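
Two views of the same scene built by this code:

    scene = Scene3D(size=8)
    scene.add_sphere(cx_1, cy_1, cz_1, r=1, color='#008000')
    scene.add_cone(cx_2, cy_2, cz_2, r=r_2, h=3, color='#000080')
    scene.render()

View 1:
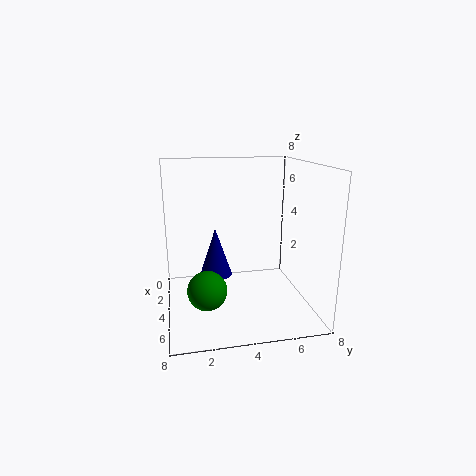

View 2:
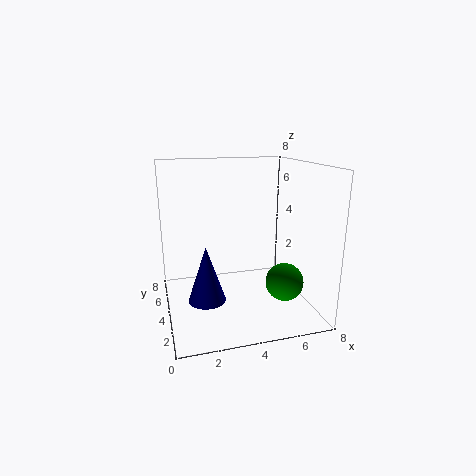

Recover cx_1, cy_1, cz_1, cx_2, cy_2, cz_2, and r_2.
cx_1 = 6
cy_1 = 2
cz_1 = 2
cx_2 = 2
cy_2 = 3
cz_2 = 1
r_2 = 1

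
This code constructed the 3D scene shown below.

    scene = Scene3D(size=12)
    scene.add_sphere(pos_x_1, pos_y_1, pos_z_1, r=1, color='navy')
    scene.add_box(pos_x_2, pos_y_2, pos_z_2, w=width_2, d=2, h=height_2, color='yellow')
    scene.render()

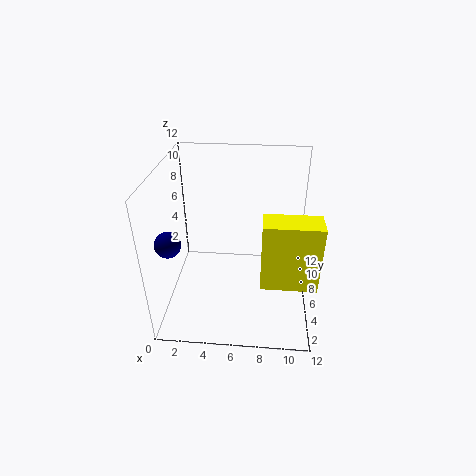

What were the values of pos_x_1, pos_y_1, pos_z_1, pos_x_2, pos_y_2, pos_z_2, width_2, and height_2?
pos_x_1 = 1, pos_y_1 = 3, pos_z_1 = 7, pos_x_2 = 8, pos_y_2 = 1, pos_z_2 = 5, width_2 = 4, height_2 = 5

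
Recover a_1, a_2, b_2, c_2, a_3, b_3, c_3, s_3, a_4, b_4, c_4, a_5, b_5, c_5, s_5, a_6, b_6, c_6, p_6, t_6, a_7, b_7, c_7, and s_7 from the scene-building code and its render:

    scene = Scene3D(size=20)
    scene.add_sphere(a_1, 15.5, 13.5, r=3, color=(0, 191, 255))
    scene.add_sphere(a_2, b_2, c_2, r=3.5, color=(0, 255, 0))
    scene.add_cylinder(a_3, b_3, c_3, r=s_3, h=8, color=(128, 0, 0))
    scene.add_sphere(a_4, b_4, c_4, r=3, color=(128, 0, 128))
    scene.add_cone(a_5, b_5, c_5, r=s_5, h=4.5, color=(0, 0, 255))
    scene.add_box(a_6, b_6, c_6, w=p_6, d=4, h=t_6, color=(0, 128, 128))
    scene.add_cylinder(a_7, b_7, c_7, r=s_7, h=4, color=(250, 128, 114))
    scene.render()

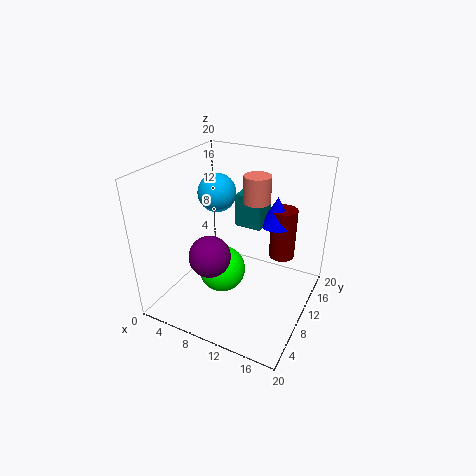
a_1 = 3.5, a_2 = 7, b_2 = 10.5, c_2 = 3.5, a_3 = 14, b_3 = 17.5, c_3 = 4, s_3 = 2, a_4 = 6.5, b_4 = 8, c_4 = 7, a_5 = 13, b_5 = 17, c_5 = 9.5, s_5 = 2.5, a_6 = 7.5, b_6 = 14, c_6 = 9.5, p_6 = 4, t_6 = 5, a_7 = 10.5, b_7 = 15, c_7 = 13.5, s_7 = 2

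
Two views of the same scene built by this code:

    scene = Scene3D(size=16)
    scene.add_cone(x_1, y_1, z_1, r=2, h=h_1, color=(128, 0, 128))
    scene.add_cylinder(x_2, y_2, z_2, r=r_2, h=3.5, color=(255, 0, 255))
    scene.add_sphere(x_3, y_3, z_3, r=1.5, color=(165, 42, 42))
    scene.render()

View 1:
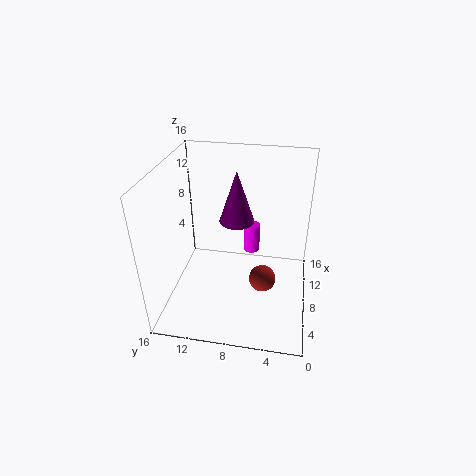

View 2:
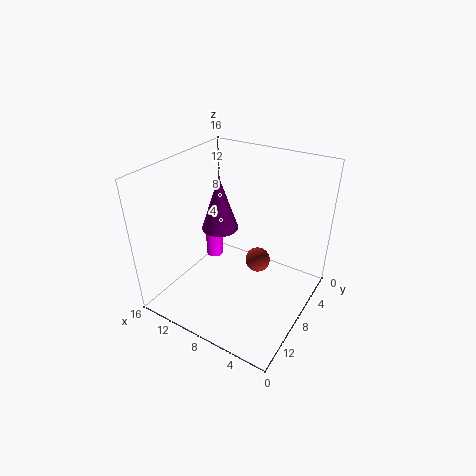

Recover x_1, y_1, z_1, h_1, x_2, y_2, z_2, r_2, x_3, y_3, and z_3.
x_1 = 10, y_1 = 8.5, z_1 = 9, h_1 = 6, x_2 = 12, y_2 = 7, z_2 = 4, r_2 = 1, x_3 = 7, y_3 = 5, z_3 = 3.5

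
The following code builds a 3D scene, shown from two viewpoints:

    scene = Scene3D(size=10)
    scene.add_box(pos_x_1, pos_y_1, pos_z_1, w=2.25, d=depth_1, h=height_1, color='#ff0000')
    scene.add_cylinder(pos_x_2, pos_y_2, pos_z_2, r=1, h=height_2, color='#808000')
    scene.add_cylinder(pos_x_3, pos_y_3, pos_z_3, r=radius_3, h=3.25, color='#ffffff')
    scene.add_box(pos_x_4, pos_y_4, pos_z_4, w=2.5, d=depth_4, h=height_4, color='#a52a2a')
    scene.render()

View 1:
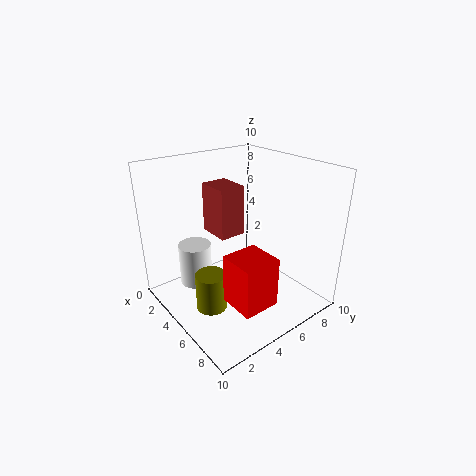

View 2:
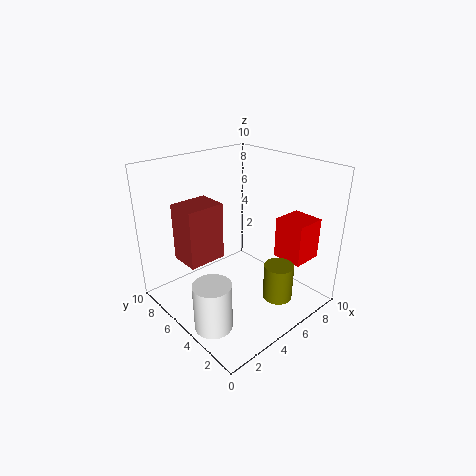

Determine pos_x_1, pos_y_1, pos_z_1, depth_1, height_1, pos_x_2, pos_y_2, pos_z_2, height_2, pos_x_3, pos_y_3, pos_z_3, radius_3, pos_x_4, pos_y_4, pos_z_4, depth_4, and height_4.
pos_x_1 = 7.75
pos_y_1 = 1.75
pos_z_1 = 3
depth_1 = 2.25
height_1 = 3
pos_x_2 = 6
pos_y_2 = 2
pos_z_2 = 1.25
height_2 = 2.5
pos_x_3 = 1.5
pos_y_3 = 3.5
pos_z_3 = 0.25
radius_3 = 1.25
pos_x_4 = 1
pos_y_4 = 4.75
pos_z_4 = 4.25
depth_4 = 2
height_4 = 3.75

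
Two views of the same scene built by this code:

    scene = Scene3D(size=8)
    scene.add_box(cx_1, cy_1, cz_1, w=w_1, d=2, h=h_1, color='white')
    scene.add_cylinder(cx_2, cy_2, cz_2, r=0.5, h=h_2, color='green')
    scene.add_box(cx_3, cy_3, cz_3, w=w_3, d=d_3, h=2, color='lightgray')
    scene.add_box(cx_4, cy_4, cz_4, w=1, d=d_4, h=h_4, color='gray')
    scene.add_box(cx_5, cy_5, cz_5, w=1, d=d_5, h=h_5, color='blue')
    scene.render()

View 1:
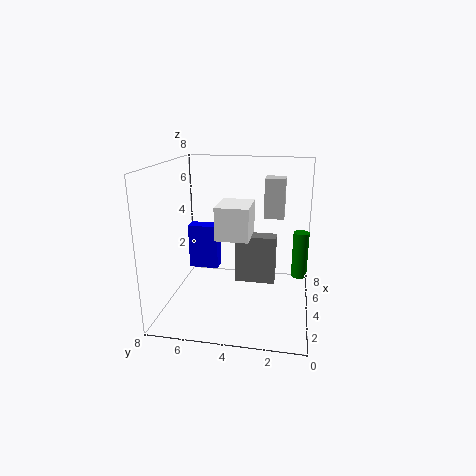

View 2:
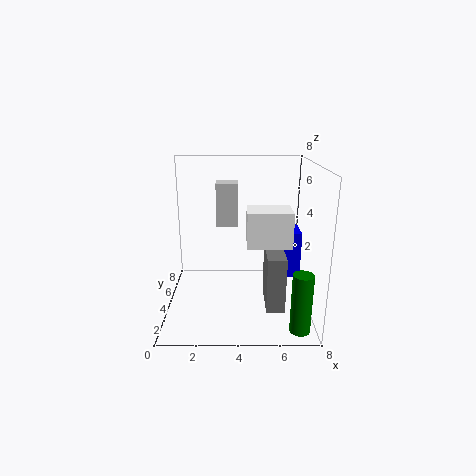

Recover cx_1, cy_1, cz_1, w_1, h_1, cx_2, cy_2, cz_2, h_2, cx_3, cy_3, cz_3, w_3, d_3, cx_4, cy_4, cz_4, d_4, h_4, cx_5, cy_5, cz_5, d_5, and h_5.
cx_1 = 4.5
cy_1 = 3.5
cz_1 = 3.5
w_1 = 2.5
h_1 = 2
cx_2 = 7
cy_2 = 0.5
cz_2 = 0.5
h_2 = 3
cx_3 = 3
cy_3 = 1.5
cz_3 = 5.5
w_3 = 1
d_3 = 1
cx_4 = 5.5
cy_4 = 2
cz_4 = 0.5
d_4 = 2.5
h_4 = 3
cx_5 = 7
cy_5 = 6
cz_5 = 0.5
d_5 = 2
h_5 = 3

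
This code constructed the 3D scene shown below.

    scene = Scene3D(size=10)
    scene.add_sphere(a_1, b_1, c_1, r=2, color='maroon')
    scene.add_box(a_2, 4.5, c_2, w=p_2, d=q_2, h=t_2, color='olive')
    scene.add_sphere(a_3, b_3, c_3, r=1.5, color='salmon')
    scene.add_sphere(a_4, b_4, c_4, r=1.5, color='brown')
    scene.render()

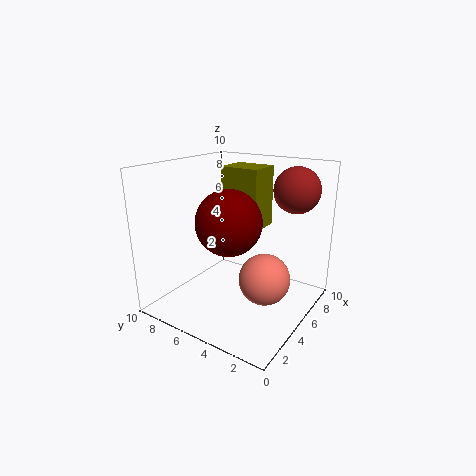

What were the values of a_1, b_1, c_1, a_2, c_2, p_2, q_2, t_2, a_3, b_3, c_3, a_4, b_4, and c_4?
a_1 = 2.5, b_1 = 4, c_1 = 7, a_2 = 6.5, c_2 = 5, p_2 = 2.5, q_2 = 3, t_2 = 4.5, a_3 = 2.5, b_3 = 1.5, c_3 = 4, a_4 = 6.5, b_4 = 1.5, c_4 = 8.5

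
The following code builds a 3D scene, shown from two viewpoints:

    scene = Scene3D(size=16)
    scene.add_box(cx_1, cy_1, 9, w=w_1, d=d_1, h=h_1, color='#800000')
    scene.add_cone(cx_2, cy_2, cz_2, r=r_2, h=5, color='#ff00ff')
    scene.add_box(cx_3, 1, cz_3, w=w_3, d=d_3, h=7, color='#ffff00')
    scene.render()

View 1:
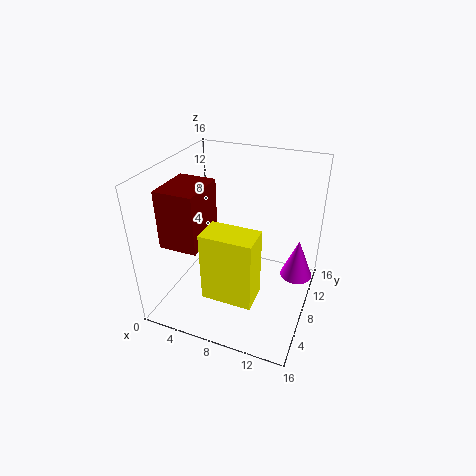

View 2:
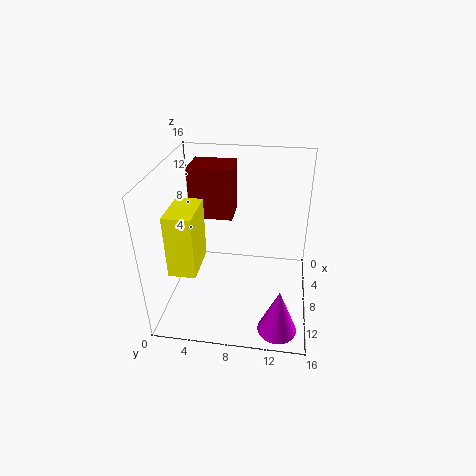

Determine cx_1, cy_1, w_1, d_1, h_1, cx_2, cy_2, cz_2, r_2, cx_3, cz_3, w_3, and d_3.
cx_1 = 2, cy_1 = 2, w_1 = 4, d_1 = 5, h_1 = 6, cx_2 = 14, cy_2 = 13, cz_2 = 1, r_2 = 2, cx_3 = 7, cz_3 = 5, w_3 = 5, d_3 = 3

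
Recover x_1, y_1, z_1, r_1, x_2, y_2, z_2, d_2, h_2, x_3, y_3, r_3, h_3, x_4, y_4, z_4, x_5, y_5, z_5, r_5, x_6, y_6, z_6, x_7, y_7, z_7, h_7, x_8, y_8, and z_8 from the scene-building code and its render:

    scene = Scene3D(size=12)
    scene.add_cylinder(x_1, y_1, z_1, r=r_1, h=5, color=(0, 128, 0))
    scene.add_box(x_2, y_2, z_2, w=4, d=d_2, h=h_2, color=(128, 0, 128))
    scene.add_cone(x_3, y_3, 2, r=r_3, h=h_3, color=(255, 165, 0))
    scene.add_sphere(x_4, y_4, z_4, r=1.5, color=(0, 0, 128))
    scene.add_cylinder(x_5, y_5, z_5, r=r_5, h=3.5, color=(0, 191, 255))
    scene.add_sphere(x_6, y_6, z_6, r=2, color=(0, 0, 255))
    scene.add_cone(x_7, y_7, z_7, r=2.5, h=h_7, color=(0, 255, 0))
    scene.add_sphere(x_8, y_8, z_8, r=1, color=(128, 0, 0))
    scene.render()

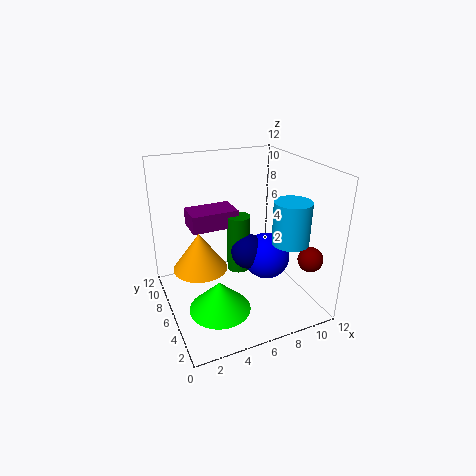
x_1 = 6.5, y_1 = 7, z_1 = 2.5, r_1 = 1, x_2 = 2.5, y_2 = 7, z_2 = 6.5, d_2 = 2.5, h_2 = 1.5, x_3 = 3.5, y_3 = 9, r_3 = 2.5, h_3 = 3.5, x_4 = 7, y_4 = 6, z_4 = 4.5, x_5 = 9.5, y_5 = 3.5, z_5 = 6, r_5 = 1.5, x_6 = 8.5, y_6 = 5.5, z_6 = 4, x_7 = 3.5, y_7 = 4, z_7 = 1, h_7 = 2.5, x_8 = 10.5, y_8 = 2, z_8 = 5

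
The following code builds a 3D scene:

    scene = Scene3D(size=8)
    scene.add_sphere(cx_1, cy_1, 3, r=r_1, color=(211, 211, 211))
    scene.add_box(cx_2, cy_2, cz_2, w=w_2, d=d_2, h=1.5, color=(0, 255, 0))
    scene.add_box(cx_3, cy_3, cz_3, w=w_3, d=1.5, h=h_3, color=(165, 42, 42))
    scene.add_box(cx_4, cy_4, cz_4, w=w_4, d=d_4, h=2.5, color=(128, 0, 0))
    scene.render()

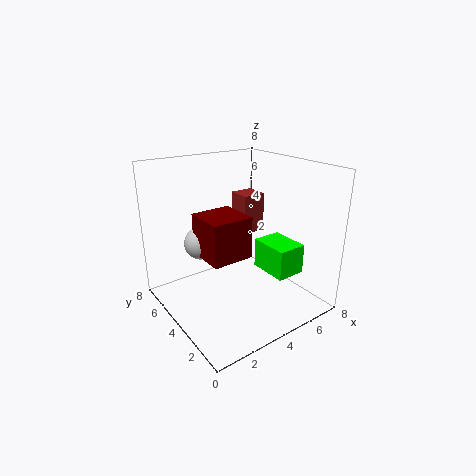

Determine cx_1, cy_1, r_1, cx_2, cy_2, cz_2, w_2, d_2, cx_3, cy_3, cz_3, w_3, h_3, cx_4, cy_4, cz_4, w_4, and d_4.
cx_1 = 3, cy_1 = 6.5, r_1 = 1, cx_2 = 4, cy_2 = 0.5, cz_2 = 3, w_2 = 1.5, d_2 = 2, cx_3 = 6, cy_3 = 6, cz_3 = 3, w_3 = 1.5, h_3 = 2.5, cx_4 = 2.5, cy_4 = 4, cz_4 = 2.5, w_4 = 2.5, d_4 = 2.5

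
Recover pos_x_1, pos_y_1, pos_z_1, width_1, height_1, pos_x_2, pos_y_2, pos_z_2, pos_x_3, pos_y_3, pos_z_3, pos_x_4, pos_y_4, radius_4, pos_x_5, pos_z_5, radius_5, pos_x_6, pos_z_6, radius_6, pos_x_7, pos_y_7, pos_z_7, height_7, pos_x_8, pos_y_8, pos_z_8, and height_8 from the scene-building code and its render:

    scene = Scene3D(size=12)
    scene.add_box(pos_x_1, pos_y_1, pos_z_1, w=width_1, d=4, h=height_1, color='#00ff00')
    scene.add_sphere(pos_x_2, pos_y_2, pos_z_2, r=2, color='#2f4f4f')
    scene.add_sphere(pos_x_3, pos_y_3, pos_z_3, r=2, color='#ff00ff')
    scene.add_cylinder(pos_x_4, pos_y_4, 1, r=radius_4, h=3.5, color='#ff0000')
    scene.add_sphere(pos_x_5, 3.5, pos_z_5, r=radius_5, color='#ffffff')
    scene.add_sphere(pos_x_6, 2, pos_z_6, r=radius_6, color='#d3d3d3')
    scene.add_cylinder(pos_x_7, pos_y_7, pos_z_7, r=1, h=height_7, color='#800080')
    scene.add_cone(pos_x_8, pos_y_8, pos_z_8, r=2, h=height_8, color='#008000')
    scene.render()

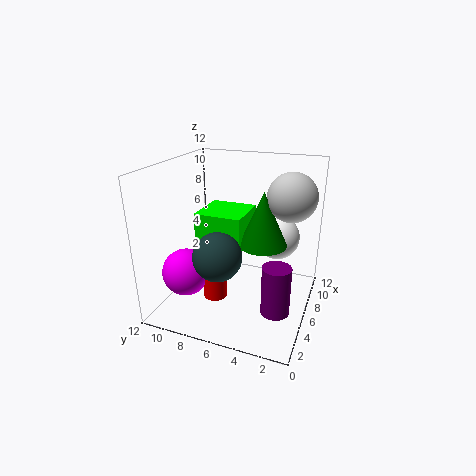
pos_x_1 = 5
pos_y_1 = 5.5
pos_z_1 = 5
width_1 = 4
height_1 = 3
pos_x_2 = 4
pos_y_2 = 7
pos_z_2 = 5
pos_x_3 = 4
pos_y_3 = 10
pos_z_3 = 3
pos_x_4 = 4.5
pos_y_4 = 7.5
radius_4 = 1
pos_x_5 = 9.5
pos_z_5 = 5
radius_5 = 2
pos_x_6 = 7.5
pos_z_6 = 9.5
radius_6 = 2
pos_x_7 = 1.5
pos_y_7 = 1.5
pos_z_7 = 3
height_7 = 3.5
pos_x_8 = 6.5
pos_y_8 = 4
pos_z_8 = 5.5
height_8 = 4.5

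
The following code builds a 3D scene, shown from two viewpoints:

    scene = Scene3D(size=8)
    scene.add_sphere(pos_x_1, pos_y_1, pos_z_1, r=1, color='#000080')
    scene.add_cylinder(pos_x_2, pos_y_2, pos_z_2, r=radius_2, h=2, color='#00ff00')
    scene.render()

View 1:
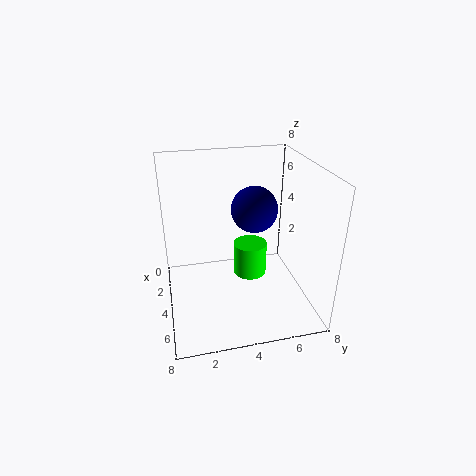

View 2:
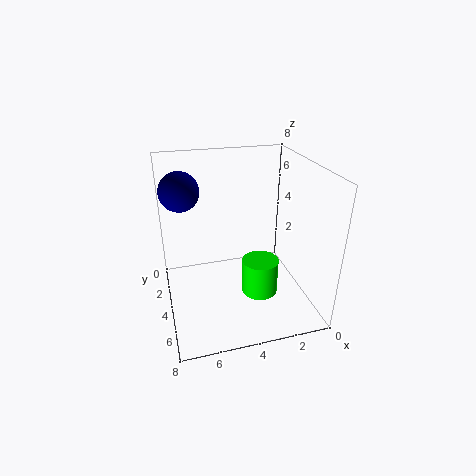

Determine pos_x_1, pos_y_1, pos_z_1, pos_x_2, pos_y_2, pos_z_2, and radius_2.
pos_x_1 = 7; pos_y_1 = 4; pos_z_1 = 7; pos_x_2 = 3; pos_y_2 = 5; pos_z_2 = 1; radius_2 = 1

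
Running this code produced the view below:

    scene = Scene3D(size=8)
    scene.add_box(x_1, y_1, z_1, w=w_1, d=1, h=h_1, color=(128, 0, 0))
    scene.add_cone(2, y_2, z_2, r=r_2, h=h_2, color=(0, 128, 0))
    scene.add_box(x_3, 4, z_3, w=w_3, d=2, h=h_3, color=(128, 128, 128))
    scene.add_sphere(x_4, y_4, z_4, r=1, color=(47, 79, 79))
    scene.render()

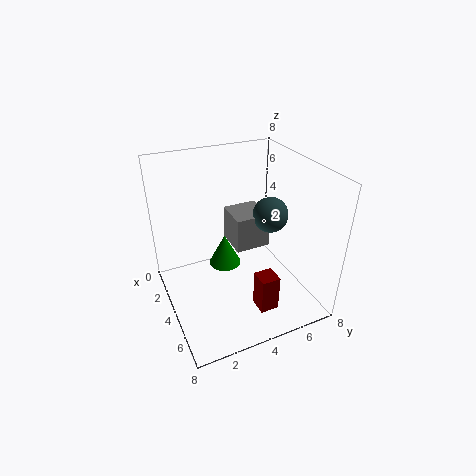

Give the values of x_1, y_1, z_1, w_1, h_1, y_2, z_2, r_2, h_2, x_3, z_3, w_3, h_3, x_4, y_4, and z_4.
x_1 = 6, y_1 = 4, z_1 = 1, w_1 = 1, h_1 = 2, y_2 = 4, z_2 = 1, r_2 = 1, h_2 = 2, x_3 = 2, z_3 = 3, w_3 = 2, h_3 = 2, x_4 = 4, y_4 = 6, z_4 = 5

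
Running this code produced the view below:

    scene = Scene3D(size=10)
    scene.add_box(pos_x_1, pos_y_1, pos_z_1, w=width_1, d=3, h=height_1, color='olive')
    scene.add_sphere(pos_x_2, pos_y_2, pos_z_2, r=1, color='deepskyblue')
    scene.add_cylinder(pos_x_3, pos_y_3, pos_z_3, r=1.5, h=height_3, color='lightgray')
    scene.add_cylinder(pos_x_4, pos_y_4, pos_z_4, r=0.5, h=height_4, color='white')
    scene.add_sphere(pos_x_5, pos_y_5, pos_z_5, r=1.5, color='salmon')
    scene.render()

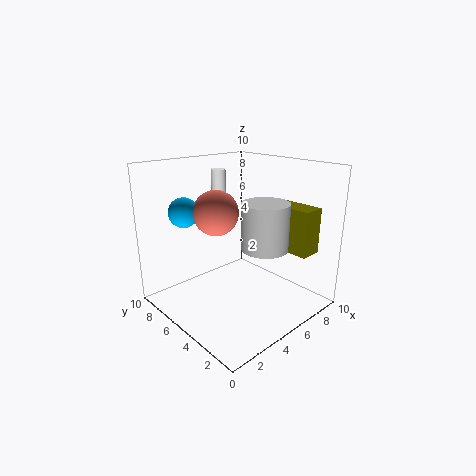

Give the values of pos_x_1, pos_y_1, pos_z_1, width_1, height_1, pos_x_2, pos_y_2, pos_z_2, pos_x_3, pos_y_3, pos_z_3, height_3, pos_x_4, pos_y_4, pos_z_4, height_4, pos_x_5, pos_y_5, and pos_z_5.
pos_x_1 = 6.5
pos_y_1 = 0.5
pos_z_1 = 4.5
width_1 = 1.5
height_1 = 3
pos_x_2 = 2
pos_y_2 = 7
pos_z_2 = 7
pos_x_3 = 5
pos_y_3 = 2.5
pos_z_3 = 5
height_3 = 3
pos_x_4 = 5
pos_y_4 = 7
pos_z_4 = 5.5
height_4 = 4
pos_x_5 = 3.5
pos_y_5 = 5.5
pos_z_5 = 7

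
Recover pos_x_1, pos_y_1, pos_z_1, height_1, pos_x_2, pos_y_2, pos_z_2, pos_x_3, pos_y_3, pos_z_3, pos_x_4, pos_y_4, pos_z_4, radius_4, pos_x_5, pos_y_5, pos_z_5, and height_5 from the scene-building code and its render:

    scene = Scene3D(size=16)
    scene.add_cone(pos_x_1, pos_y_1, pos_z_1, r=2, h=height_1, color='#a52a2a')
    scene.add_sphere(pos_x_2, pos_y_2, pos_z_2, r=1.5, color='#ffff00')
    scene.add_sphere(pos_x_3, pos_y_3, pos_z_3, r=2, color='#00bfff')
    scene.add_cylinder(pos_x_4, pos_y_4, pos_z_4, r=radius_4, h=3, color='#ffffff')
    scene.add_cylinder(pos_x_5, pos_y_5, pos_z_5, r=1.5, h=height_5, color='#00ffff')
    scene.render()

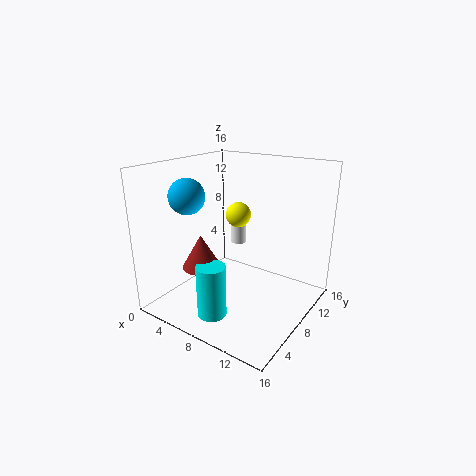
pos_x_1 = 6.5
pos_y_1 = 3.5
pos_z_1 = 6
height_1 = 3.5
pos_x_2 = 6
pos_y_2 = 11
pos_z_2 = 9.5
pos_x_3 = 3
pos_y_3 = 5.5
pos_z_3 = 12.5
pos_x_4 = 4
pos_y_4 = 14
pos_z_4 = 4.5
radius_4 = 1
pos_x_5 = 8.5
pos_y_5 = 2.5
pos_z_5 = 1.5
height_5 = 5.5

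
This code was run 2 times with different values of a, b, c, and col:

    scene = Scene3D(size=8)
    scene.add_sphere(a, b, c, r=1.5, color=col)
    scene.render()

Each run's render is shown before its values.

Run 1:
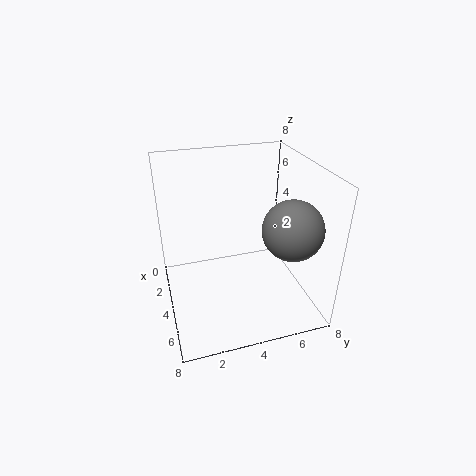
a = 6.5, b = 6, c = 5.5, col = 'gray'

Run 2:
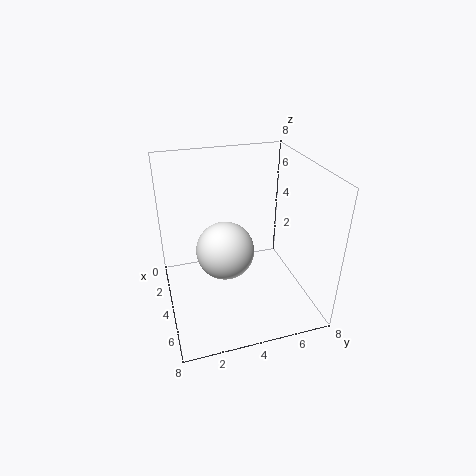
a = 5, b = 3, c = 4, col = 'white'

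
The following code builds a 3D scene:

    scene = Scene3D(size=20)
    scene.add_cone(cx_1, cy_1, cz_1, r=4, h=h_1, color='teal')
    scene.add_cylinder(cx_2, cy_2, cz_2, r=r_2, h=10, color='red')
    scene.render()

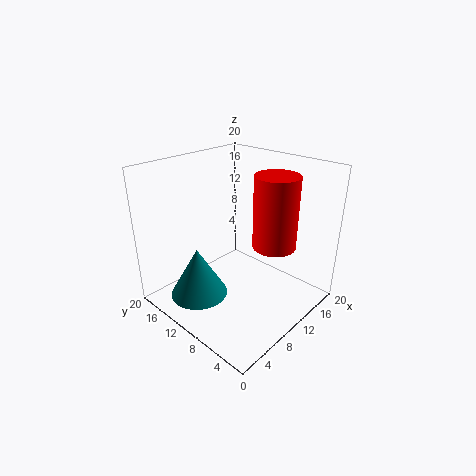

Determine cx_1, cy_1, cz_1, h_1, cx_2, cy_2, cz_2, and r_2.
cx_1 = 5, cy_1 = 13, cz_1 = 2, h_1 = 7, cx_2 = 13, cy_2 = 6, cz_2 = 9, r_2 = 3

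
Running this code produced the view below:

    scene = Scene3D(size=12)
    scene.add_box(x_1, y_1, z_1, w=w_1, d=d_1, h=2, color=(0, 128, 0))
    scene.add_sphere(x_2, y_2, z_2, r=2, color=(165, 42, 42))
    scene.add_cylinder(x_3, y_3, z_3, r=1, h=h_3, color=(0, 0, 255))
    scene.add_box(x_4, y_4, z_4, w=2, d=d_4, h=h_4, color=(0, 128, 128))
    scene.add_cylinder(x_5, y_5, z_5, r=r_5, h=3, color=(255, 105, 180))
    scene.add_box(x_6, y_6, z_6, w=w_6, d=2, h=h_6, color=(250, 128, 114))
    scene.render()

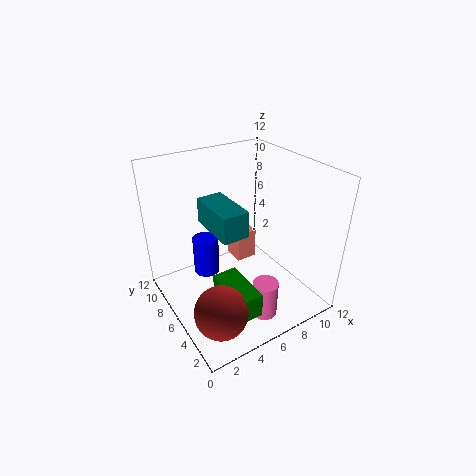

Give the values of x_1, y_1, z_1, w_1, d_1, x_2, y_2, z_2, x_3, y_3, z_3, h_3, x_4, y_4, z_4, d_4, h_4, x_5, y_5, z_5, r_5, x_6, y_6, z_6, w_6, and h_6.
x_1 = 3, y_1 = 1, z_1 = 2, w_1 = 2, d_1 = 4, x_2 = 2, y_2 = 2, z_2 = 3, x_3 = 3, y_3 = 6, z_3 = 4, h_3 = 3, x_4 = 3, y_4 = 3, z_4 = 8, d_4 = 4, h_4 = 2, x_5 = 6, y_5 = 2, z_5 = 1, r_5 = 1, x_6 = 8, y_6 = 9, z_6 = 1, w_6 = 2, h_6 = 3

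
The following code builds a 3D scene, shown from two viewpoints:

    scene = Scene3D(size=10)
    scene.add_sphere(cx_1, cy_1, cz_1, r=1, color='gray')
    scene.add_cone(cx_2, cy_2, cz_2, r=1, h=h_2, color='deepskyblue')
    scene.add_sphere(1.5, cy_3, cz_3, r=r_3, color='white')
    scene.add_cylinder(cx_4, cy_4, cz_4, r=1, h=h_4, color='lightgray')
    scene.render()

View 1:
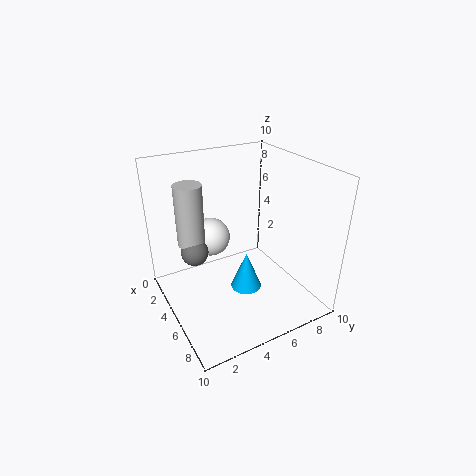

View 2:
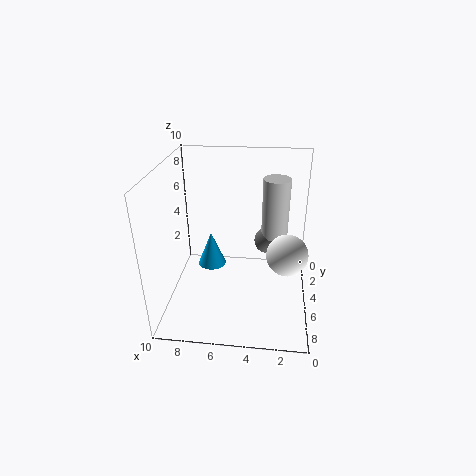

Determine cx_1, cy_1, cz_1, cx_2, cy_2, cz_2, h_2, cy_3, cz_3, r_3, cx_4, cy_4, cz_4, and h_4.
cx_1 = 3; cy_1 = 2.5; cz_1 = 3.5; cx_2 = 7; cy_2 = 4.5; cz_2 = 2.5; h_2 = 2.5; cy_3 = 4.5; cz_3 = 3.5; r_3 = 1.5; cx_4 = 2.5; cy_4 = 2.5; cz_4 = 4; h_4 = 4.5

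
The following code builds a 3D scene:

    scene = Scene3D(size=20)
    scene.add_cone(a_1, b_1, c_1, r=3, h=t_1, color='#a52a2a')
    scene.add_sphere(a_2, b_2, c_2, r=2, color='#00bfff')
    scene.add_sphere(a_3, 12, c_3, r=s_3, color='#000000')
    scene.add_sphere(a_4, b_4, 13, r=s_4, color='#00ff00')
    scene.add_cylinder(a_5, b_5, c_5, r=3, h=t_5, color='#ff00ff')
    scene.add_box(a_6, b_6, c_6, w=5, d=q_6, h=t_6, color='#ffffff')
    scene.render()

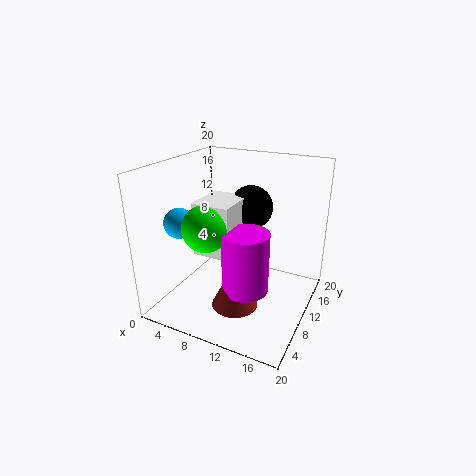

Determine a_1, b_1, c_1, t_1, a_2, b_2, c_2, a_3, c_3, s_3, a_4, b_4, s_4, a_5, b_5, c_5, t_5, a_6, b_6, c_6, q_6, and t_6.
a_1 = 12
b_1 = 5
c_1 = 3
t_1 = 6
a_2 = 4
b_2 = 5
c_2 = 13
a_3 = 11
c_3 = 14
s_3 = 3
a_4 = 8
b_4 = 5
s_4 = 3
a_5 = 13
b_5 = 6
c_5 = 5
t_5 = 8
a_6 = 6
b_6 = 5
c_6 = 9
q_6 = 6
t_6 = 7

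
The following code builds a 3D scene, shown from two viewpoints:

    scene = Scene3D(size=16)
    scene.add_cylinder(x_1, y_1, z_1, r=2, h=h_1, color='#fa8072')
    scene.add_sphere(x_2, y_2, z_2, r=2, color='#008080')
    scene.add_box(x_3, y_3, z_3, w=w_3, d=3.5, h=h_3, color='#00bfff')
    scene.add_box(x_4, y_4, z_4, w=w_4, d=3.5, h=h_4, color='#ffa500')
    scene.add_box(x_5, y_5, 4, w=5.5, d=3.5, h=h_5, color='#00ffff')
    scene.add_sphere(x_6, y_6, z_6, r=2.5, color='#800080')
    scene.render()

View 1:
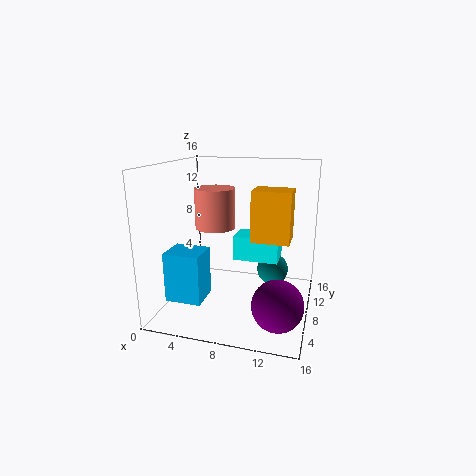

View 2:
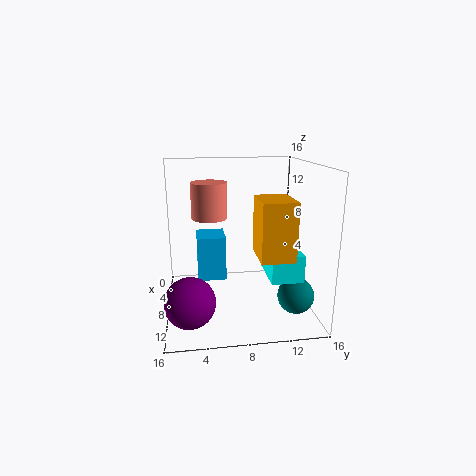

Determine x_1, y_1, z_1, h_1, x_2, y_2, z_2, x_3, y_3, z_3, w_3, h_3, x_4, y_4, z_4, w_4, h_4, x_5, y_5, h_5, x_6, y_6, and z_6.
x_1 = 6.5
y_1 = 5
z_1 = 10
h_1 = 4
x_2 = 11
y_2 = 14
z_2 = 2
x_3 = 1
y_3 = 3.5
z_3 = 1.5
w_3 = 4
h_3 = 5.5
x_4 = 9
y_4 = 9.5
z_4 = 7
w_4 = 4.5
h_4 = 6
x_5 = 6.5
y_5 = 11
h_5 = 3
x_6 = 13.5
y_6 = 2.5
z_6 = 3.5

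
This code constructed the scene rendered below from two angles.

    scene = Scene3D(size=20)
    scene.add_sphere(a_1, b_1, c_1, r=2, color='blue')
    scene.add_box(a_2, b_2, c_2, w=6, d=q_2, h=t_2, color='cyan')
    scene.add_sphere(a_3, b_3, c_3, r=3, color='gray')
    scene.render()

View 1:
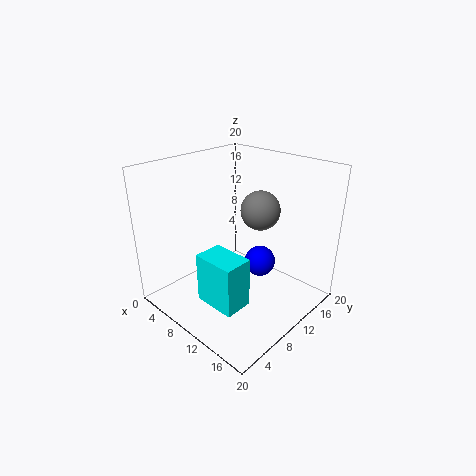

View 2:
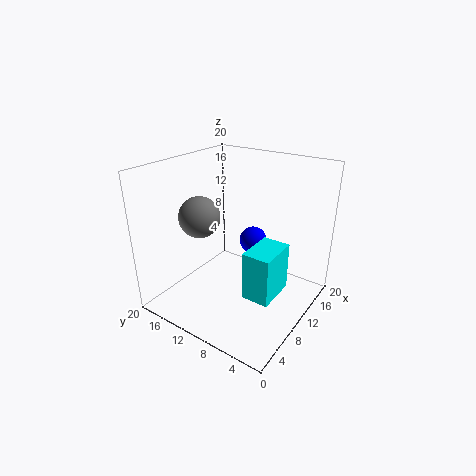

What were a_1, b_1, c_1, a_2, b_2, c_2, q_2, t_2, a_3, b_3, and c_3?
a_1 = 14; b_1 = 10; c_1 = 8; a_2 = 8; b_2 = 4; c_2 = 2; q_2 = 4; t_2 = 7; a_3 = 9; b_3 = 16; c_3 = 12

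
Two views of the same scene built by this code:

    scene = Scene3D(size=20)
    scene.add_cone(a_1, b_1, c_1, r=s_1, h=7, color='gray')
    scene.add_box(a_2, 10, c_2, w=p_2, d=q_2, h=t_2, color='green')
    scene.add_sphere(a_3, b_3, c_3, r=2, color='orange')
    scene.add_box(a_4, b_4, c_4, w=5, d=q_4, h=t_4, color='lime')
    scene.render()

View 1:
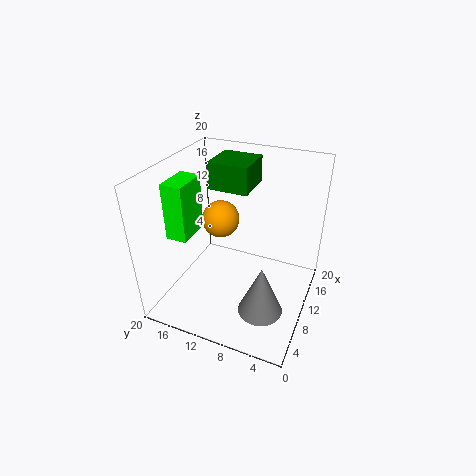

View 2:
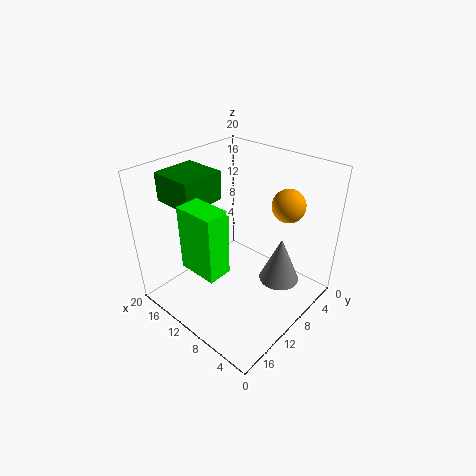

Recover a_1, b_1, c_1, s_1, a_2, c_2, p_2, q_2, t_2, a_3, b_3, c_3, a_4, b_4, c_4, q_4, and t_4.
a_1 = 6; b_1 = 5; c_1 = 2; s_1 = 3; a_2 = 13; c_2 = 15; p_2 = 6; q_2 = 6; t_2 = 4; a_3 = 3; b_3 = 9; c_3 = 17; a_4 = 6; b_4 = 16; c_4 = 10; q_4 = 3; t_4 = 8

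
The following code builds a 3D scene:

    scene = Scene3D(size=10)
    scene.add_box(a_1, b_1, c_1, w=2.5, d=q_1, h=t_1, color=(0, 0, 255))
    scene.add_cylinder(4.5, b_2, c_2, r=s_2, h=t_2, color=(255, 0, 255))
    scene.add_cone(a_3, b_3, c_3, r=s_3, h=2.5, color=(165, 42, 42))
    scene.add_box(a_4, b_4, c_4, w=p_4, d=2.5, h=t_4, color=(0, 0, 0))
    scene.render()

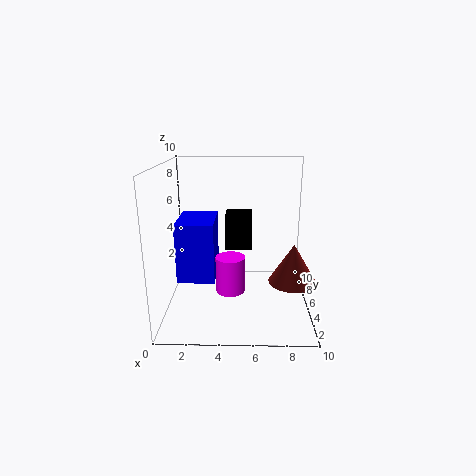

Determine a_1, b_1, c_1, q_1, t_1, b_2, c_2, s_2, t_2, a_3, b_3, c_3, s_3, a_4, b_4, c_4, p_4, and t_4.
a_1 = 1, b_1 = 3, c_1 = 2.5, q_1 = 3.5, t_1 = 4, b_2 = 4, c_2 = 1.5, s_2 = 1, t_2 = 2.5, a_3 = 8.5, b_3 = 2.5, c_3 = 3, s_3 = 1.5, a_4 = 4, b_4 = 6.5, c_4 = 3.5, p_4 = 2, t_4 = 2.5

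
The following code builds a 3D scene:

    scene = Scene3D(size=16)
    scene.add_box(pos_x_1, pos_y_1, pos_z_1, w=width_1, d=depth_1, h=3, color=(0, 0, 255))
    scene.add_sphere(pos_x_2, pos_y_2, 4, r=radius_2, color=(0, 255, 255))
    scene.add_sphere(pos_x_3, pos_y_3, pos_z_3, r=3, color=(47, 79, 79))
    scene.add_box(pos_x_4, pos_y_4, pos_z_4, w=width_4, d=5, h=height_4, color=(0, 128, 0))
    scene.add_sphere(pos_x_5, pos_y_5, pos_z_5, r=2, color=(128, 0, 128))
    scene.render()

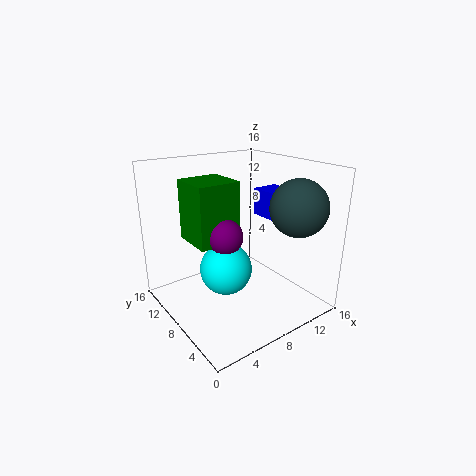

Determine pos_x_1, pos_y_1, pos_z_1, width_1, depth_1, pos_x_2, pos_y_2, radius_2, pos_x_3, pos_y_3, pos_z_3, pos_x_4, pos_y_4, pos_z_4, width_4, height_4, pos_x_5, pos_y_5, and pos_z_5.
pos_x_1 = 11, pos_y_1 = 4, pos_z_1 = 10, width_1 = 3, depth_1 = 5, pos_x_2 = 7, pos_y_2 = 9, radius_2 = 3, pos_x_3 = 12, pos_y_3 = 3, pos_z_3 = 12, pos_x_4 = 4, pos_y_4 = 9, pos_z_4 = 7, width_4 = 5, height_4 = 7, pos_x_5 = 7, pos_y_5 = 9, pos_z_5 = 8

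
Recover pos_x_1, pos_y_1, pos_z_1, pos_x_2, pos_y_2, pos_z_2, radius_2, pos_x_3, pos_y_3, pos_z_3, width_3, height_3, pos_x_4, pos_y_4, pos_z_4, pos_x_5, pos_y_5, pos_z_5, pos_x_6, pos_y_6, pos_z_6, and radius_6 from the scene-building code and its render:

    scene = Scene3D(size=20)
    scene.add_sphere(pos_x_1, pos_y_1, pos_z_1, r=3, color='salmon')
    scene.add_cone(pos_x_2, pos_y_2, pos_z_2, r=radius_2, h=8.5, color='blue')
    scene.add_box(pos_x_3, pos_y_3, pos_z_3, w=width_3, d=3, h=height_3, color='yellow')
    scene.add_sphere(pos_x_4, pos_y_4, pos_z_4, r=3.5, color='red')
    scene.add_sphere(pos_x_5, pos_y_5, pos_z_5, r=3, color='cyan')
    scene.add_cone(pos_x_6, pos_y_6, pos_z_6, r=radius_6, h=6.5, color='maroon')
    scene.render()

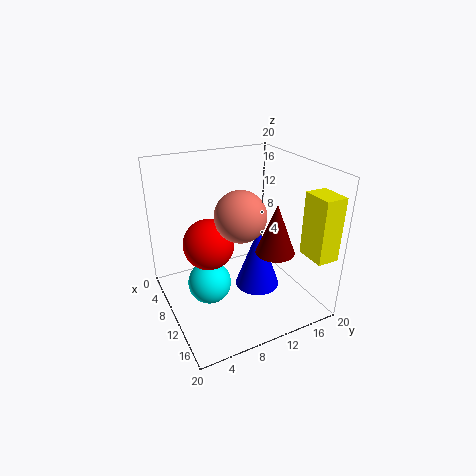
pos_x_1 = 15.5; pos_y_1 = 7.5; pos_z_1 = 16; pos_x_2 = 13; pos_y_2 = 11.5; pos_z_2 = 4; radius_2 = 3; pos_x_3 = 15.5; pos_y_3 = 16.5; pos_z_3 = 9; width_3 = 4; height_3 = 8.5; pos_x_4 = 9; pos_y_4 = 6; pos_z_4 = 9.5; pos_x_5 = 10; pos_y_5 = 5.5; pos_z_5 = 4; pos_x_6 = 15.5; pos_y_6 = 12.5; pos_z_6 = 10; radius_6 = 2.5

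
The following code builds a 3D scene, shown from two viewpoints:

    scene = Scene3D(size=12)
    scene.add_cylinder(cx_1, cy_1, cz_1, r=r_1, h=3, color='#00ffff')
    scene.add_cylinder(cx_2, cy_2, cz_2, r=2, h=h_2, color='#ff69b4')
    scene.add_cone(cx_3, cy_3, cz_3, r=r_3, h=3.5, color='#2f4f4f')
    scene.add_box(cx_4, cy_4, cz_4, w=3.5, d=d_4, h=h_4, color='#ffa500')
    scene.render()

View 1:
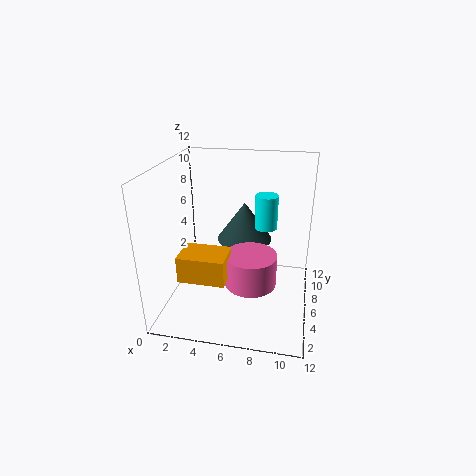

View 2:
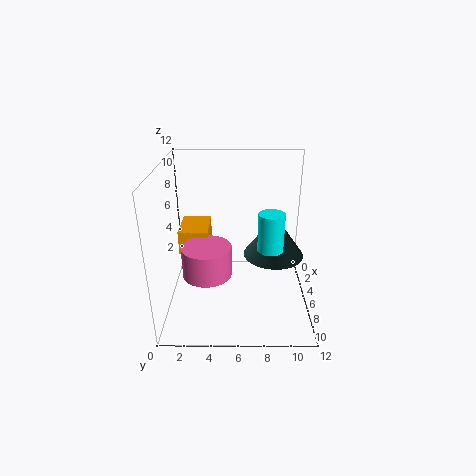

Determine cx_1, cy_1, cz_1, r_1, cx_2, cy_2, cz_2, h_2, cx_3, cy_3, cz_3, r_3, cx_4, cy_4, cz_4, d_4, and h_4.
cx_1 = 8; cy_1 = 8.5; cz_1 = 6; r_1 = 1; cx_2 = 7.5; cy_2 = 3.5; cz_2 = 3.5; h_2 = 2.5; cx_3 = 6; cy_3 = 9; cz_3 = 4.5; r_3 = 2.5; cx_4 = 2.5; cy_4 = 1; cz_4 = 4.5; d_4 = 2.5; h_4 = 2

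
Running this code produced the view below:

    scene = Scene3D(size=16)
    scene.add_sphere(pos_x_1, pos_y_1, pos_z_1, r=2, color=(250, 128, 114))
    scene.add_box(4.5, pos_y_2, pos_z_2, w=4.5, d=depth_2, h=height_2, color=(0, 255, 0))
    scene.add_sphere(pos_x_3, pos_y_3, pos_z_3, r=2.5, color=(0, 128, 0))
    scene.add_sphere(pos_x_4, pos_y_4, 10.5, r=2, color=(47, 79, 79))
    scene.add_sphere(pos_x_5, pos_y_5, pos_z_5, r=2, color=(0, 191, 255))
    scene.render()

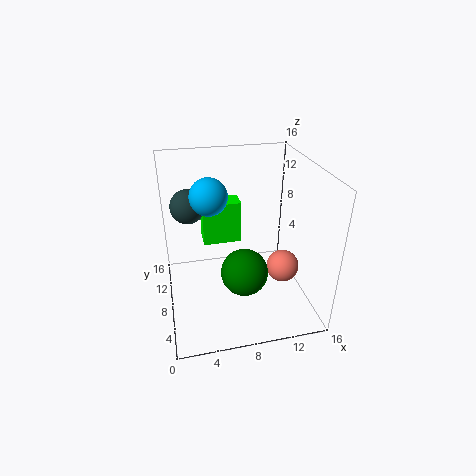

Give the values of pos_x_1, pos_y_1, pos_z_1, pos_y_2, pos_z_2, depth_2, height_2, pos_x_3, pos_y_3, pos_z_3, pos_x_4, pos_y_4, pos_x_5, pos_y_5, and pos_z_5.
pos_x_1 = 14, pos_y_1 = 9, pos_z_1 = 2.5, pos_y_2 = 10.5, pos_z_2 = 6, depth_2 = 2.5, height_2 = 5, pos_x_3 = 8, pos_y_3 = 5, pos_z_3 = 5.5, pos_x_4 = 3, pos_y_4 = 12, pos_x_5 = 5, pos_y_5 = 8.5, pos_z_5 = 13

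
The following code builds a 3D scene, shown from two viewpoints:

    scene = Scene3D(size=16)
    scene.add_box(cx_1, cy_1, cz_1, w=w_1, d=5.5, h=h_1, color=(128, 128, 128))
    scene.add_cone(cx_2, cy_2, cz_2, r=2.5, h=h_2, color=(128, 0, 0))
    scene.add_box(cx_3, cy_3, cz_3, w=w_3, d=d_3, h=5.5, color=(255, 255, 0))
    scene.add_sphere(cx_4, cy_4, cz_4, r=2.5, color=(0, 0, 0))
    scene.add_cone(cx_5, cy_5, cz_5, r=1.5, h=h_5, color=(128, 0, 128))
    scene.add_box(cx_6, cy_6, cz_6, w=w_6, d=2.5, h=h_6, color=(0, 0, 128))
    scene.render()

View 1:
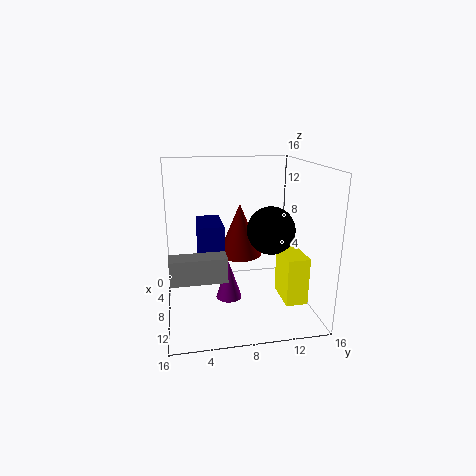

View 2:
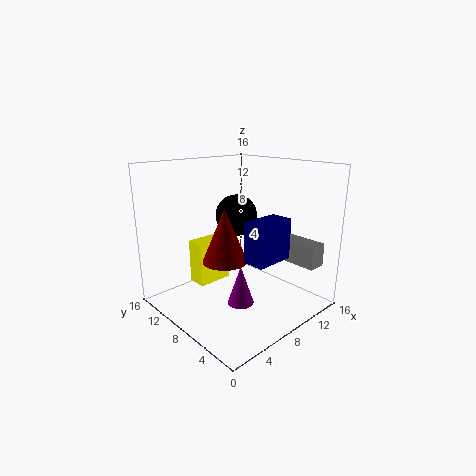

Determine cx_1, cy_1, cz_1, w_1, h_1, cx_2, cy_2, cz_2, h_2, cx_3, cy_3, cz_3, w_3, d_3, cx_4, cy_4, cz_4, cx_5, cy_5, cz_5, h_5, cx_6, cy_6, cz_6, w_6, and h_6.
cx_1 = 11.5, cy_1 = 0.5, cz_1 = 5.5, w_1 = 2, h_1 = 2.5, cx_2 = 6.5, cy_2 = 8.5, cz_2 = 5.5, h_2 = 6, cx_3 = 6.5, cy_3 = 13, cz_3 = 0.5, w_3 = 4.5, d_3 = 2.5, cx_4 = 10.5, cy_4 = 11, cz_4 = 9.5, cx_5 = 7.5, cy_5 = 7, cz_5 = 0.5, h_5 = 4.5, cx_6 = 7, cy_6 = 3.5, cz_6 = 6, w_6 = 4.5, h_6 = 4.5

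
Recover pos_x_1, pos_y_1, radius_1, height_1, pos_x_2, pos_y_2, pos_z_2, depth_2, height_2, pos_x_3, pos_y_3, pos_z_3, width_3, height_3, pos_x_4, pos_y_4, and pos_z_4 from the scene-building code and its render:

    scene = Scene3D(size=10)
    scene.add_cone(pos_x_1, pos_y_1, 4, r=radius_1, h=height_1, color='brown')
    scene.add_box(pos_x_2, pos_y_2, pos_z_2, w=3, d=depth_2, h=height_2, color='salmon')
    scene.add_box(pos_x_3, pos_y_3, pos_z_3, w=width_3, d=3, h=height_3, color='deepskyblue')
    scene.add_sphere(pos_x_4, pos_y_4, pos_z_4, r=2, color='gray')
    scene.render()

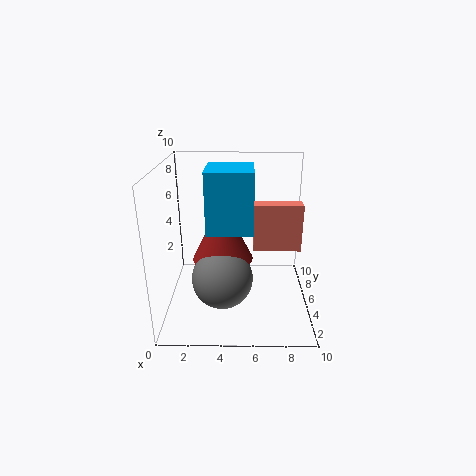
pos_x_1 = 4
pos_y_1 = 4
radius_1 = 2
height_1 = 4
pos_x_2 = 6
pos_y_2 = 3
pos_z_2 = 5
depth_2 = 1
height_2 = 3
pos_x_3 = 3
pos_y_3 = 3
pos_z_3 = 6
width_3 = 3
height_3 = 4
pos_x_4 = 4
pos_y_4 = 3
pos_z_4 = 3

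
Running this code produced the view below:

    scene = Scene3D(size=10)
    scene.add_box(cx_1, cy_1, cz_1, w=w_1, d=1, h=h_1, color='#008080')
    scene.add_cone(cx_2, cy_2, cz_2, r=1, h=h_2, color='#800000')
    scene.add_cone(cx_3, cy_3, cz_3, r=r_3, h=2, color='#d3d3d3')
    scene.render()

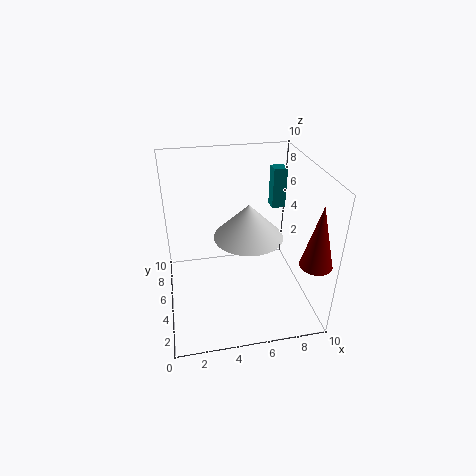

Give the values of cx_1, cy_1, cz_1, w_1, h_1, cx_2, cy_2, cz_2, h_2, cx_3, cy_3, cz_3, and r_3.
cx_1 = 8, cy_1 = 7, cz_1 = 6, w_1 = 1, h_1 = 3, cx_2 = 9, cy_2 = 1, cz_2 = 5, h_2 = 4, cx_3 = 5, cy_3 = 2, cz_3 = 7, r_3 = 2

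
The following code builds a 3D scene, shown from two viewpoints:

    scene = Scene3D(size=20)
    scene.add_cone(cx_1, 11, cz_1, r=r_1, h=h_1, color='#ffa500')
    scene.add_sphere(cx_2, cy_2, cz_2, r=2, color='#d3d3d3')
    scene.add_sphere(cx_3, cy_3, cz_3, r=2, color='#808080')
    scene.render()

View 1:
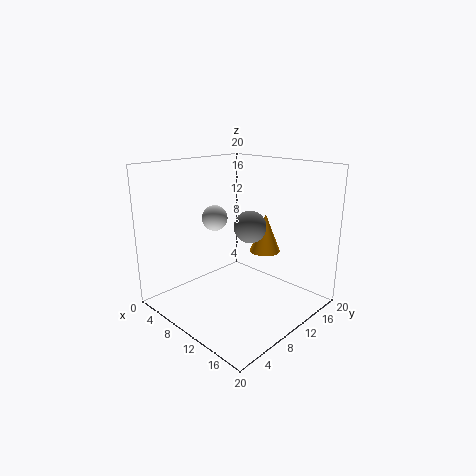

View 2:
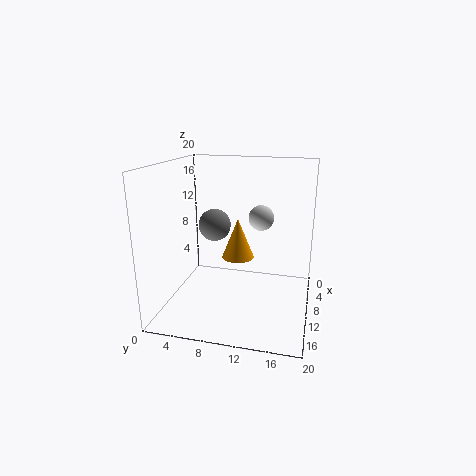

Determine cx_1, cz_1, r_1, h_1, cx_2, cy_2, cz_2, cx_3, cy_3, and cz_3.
cx_1 = 14
cz_1 = 9
r_1 = 2
h_1 = 5
cx_2 = 3
cy_2 = 12
cz_2 = 11
cx_3 = 14
cy_3 = 8
cz_3 = 13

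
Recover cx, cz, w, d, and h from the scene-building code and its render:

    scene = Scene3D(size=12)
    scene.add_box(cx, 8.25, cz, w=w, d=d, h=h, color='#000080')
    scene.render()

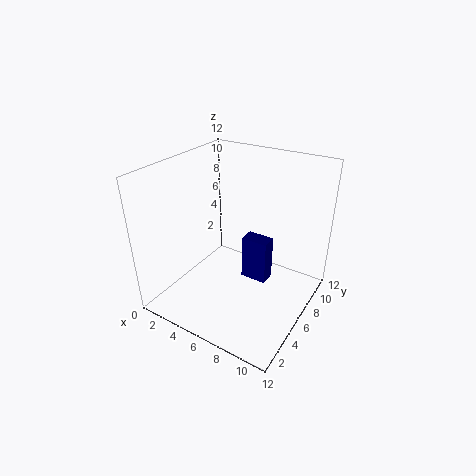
cx = 5, cz = 0.25, w = 2.5, d = 1.5, h = 4.25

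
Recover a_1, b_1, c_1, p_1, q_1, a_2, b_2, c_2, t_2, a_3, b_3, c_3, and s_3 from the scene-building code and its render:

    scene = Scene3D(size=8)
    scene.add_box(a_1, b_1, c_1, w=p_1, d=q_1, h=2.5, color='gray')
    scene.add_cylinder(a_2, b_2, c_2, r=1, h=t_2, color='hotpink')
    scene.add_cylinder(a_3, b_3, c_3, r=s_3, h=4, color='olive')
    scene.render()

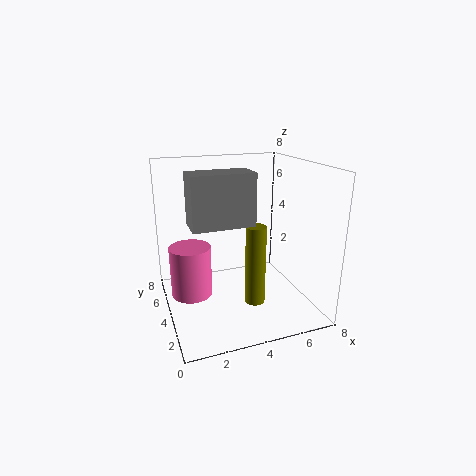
a_1 = 1; b_1 = 1.5; c_1 = 5.5; p_1 = 3; q_1 = 1.5; a_2 = 1; b_2 = 2.5; c_2 = 2; t_2 = 2.5; a_3 = 4; b_3 = 1.5; c_3 = 1.5; s_3 = 0.5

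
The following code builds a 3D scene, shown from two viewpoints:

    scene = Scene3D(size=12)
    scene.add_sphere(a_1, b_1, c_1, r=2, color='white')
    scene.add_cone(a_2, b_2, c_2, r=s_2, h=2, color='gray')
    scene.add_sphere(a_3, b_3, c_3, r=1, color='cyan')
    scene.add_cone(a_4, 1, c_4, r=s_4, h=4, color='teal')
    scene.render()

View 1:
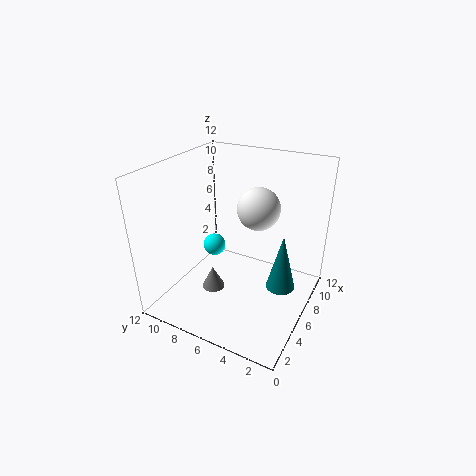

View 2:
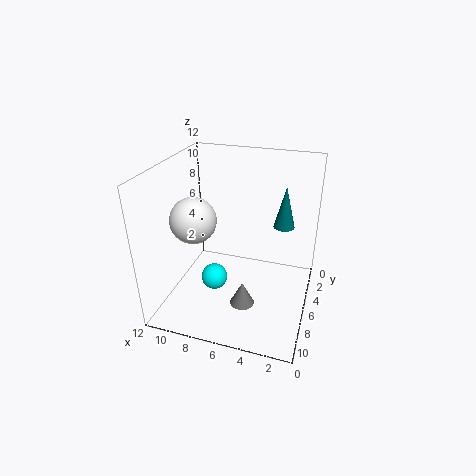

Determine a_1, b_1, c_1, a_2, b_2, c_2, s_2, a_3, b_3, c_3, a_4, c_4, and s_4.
a_1 = 10
b_1 = 6
c_1 = 7
a_2 = 5
b_2 = 8
c_2 = 1
s_2 = 1
a_3 = 7
b_3 = 9
c_3 = 4
a_4 = 3
c_4 = 5
s_4 = 1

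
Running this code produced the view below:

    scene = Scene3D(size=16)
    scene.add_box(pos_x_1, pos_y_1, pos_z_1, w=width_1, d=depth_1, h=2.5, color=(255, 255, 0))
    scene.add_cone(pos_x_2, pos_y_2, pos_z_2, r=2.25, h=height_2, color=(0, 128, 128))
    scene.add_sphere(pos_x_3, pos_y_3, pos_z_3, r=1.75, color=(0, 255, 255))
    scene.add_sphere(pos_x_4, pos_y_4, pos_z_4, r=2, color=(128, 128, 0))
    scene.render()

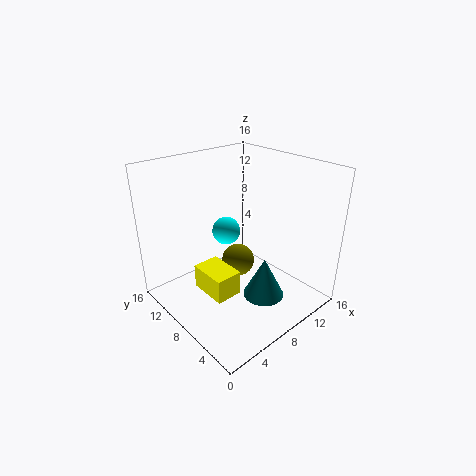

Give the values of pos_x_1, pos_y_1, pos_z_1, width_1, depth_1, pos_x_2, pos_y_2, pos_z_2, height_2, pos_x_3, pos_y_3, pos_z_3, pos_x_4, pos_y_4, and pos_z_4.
pos_x_1 = 2.25; pos_y_1 = 4.25; pos_z_1 = 4.25; width_1 = 2.75; depth_1 = 4; pos_x_2 = 8.75; pos_y_2 = 4.5; pos_z_2 = 2; height_2 = 4.5; pos_x_3 = 10; pos_y_3 = 12.5; pos_z_3 = 6.5; pos_x_4 = 10; pos_y_4 = 10.25; pos_z_4 = 3.25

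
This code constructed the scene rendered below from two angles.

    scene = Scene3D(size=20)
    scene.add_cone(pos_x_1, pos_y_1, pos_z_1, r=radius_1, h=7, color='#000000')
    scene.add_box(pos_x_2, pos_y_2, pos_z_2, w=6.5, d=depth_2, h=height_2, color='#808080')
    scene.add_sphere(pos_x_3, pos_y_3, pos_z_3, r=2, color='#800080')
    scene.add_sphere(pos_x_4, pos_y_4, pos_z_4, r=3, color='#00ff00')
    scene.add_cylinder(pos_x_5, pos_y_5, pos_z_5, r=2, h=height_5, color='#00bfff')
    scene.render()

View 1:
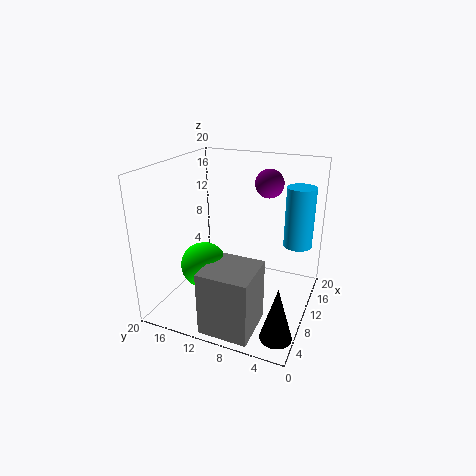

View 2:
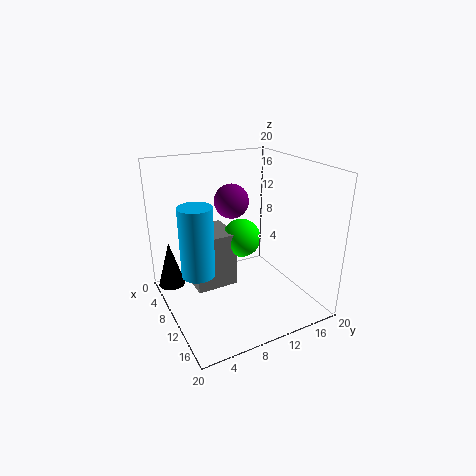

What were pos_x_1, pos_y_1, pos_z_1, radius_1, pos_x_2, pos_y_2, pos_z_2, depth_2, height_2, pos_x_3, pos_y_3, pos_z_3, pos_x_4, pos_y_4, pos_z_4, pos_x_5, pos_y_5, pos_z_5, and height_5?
pos_x_1 = 3; pos_y_1 = 2; pos_z_1 = 1; radius_1 = 2; pos_x_2 = 0.5; pos_y_2 = 5; pos_z_2 = 0.5; depth_2 = 6.5; height_2 = 8.5; pos_x_3 = 14; pos_y_3 = 7; pos_z_3 = 17; pos_x_4 = 5.5; pos_y_4 = 13; pos_z_4 = 7.5; pos_x_5 = 14; pos_y_5 = 2.5; pos_z_5 = 8.5; height_5 = 8.5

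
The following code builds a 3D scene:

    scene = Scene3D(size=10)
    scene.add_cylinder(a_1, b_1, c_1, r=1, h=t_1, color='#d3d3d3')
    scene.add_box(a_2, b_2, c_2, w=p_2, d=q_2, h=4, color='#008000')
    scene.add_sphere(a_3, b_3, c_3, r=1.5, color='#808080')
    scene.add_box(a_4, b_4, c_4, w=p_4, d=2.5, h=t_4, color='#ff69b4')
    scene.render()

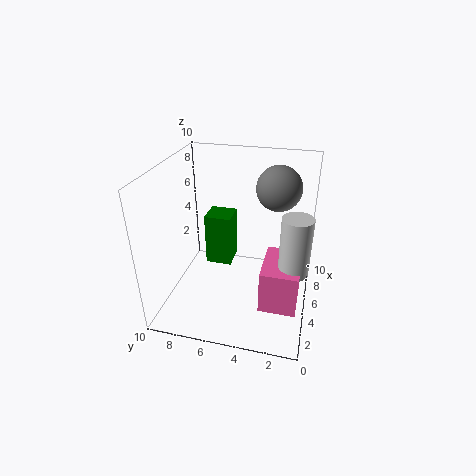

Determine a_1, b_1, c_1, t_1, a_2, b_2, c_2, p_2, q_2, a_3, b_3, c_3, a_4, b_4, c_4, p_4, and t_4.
a_1 = 4; b_1 = 1; c_1 = 3.5; t_1 = 4; a_2 = 6.5; b_2 = 6; c_2 = 1.5; p_2 = 2; q_2 = 2; a_3 = 6; b_3 = 2.5; c_3 = 8.5; a_4 = 2.5; b_4 = 0.5; c_4 = 1; p_4 = 3.5; t_4 = 3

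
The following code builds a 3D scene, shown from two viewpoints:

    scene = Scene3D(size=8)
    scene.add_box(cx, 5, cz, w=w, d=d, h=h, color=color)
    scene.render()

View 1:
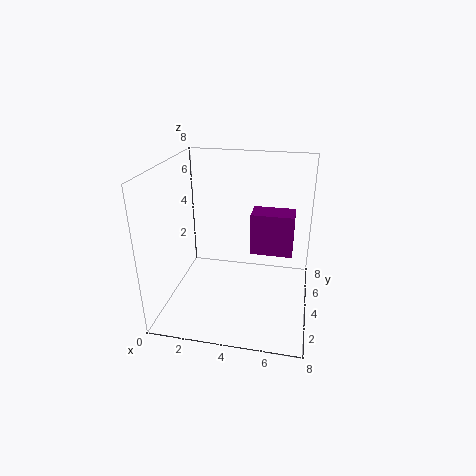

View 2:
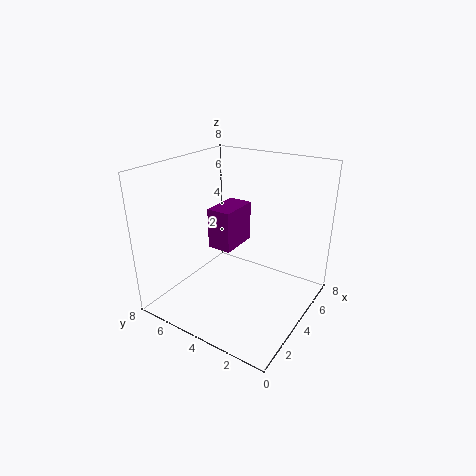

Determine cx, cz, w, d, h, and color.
cx = 4.5
cz = 2.5
w = 2.5
d = 1.5
h = 2.5
color = 'purple'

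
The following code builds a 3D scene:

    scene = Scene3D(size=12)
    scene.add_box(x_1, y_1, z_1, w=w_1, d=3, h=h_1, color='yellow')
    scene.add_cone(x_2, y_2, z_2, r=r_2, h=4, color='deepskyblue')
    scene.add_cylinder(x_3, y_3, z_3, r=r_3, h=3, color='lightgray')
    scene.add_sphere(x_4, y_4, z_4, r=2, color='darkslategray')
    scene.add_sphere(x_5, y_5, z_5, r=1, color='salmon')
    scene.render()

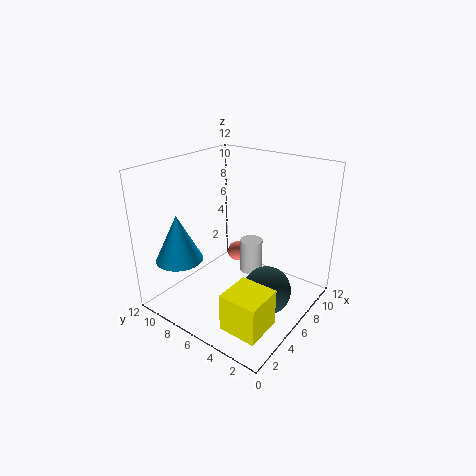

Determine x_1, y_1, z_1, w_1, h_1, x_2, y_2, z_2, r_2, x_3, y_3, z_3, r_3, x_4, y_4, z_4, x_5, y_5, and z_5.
x_1 = 1
y_1 = 1
z_1 = 1
w_1 = 3
h_1 = 3
x_2 = 3
y_2 = 10
z_2 = 4
r_2 = 2
x_3 = 8
y_3 = 6
z_3 = 2
r_3 = 1
x_4 = 6
y_4 = 3
z_4 = 2
x_5 = 10
y_5 = 9
z_5 = 2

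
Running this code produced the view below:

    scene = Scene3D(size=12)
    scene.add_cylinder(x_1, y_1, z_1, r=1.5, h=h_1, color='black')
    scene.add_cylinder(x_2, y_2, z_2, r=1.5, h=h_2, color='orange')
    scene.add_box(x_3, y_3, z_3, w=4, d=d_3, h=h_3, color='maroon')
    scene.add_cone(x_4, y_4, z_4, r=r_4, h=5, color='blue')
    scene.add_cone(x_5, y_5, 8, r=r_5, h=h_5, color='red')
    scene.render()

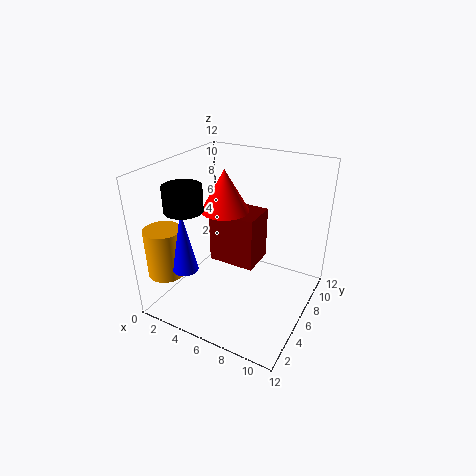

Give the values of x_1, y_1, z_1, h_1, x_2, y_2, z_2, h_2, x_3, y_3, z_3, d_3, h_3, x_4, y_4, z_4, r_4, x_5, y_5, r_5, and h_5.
x_1 = 3; y_1 = 3; z_1 = 9; h_1 = 2; x_2 = 1.5; y_2 = 2; z_2 = 3.5; h_2 = 4; x_3 = 3.5; y_3 = 5.5; z_3 = 3.5; d_3 = 3; h_3 = 4.5; x_4 = 3.5; y_4 = 2; z_4 = 4.5; r_4 = 1; x_5 = 4.5; y_5 = 6.5; r_5 = 2; h_5 = 3.5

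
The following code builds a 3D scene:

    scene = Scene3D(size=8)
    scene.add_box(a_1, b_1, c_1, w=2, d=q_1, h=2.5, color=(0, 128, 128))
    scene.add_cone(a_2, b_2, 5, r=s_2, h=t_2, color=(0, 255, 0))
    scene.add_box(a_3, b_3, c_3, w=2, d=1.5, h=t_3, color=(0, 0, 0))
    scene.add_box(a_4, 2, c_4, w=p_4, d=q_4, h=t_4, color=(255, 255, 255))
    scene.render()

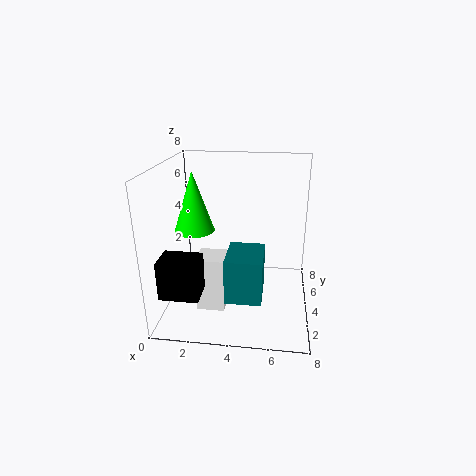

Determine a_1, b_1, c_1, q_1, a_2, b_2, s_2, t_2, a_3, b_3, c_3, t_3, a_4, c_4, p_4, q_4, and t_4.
a_1 = 3.5
b_1 = 2
c_1 = 1
q_1 = 2.5
a_2 = 2
b_2 = 2.5
s_2 = 1
t_2 = 3
a_3 = 0.5
b_3 = 0.5
c_3 = 2
t_3 = 2
a_4 = 2
c_4 = 0.5
p_4 = 1.5
q_4 = 1.5
t_4 = 3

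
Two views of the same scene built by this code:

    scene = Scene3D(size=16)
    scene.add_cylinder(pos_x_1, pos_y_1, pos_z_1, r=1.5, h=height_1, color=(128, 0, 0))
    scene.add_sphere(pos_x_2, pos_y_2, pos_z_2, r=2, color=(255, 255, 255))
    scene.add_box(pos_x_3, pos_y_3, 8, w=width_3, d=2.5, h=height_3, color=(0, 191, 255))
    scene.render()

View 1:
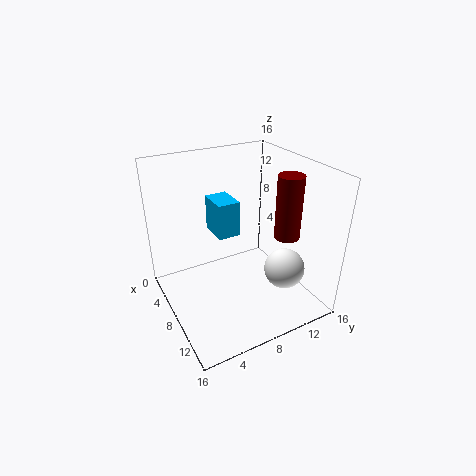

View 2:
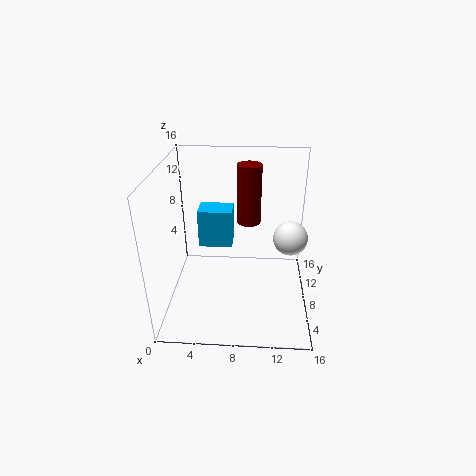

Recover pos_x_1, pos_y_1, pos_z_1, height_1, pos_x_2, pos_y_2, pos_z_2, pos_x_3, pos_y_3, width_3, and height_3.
pos_x_1 = 9
pos_y_1 = 14
pos_z_1 = 7
height_1 = 7.5
pos_x_2 = 14
pos_y_2 = 10
pos_z_2 = 7
pos_x_3 = 4
pos_y_3 = 6
width_3 = 3.5
height_3 = 4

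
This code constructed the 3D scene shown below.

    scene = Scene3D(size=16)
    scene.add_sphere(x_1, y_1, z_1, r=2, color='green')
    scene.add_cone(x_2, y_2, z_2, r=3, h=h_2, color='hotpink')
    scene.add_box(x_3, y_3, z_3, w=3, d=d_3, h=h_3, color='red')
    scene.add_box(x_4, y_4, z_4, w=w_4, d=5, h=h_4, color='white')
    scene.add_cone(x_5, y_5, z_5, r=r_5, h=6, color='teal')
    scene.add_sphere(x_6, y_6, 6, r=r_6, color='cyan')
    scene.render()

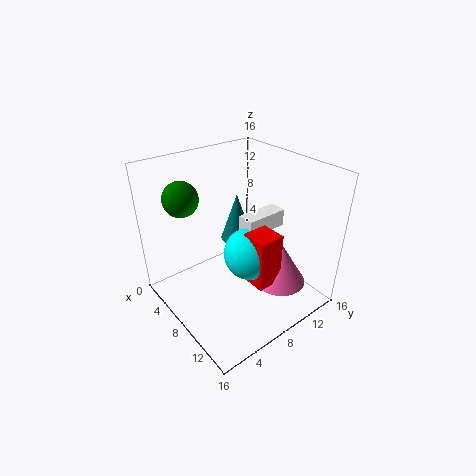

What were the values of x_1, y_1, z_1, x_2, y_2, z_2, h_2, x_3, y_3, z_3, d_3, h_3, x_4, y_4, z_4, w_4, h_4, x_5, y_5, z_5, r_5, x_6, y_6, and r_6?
x_1 = 3
y_1 = 4
z_1 = 12
x_2 = 11
y_2 = 12
z_2 = 2
h_2 = 5
x_3 = 9
y_3 = 8
z_3 = 3
d_3 = 3
h_3 = 6
x_4 = 7
y_4 = 9
z_4 = 8
w_4 = 2
h_4 = 2
x_5 = 4
y_5 = 11
z_5 = 5
r_5 = 2
x_6 = 9
y_6 = 9
r_6 = 3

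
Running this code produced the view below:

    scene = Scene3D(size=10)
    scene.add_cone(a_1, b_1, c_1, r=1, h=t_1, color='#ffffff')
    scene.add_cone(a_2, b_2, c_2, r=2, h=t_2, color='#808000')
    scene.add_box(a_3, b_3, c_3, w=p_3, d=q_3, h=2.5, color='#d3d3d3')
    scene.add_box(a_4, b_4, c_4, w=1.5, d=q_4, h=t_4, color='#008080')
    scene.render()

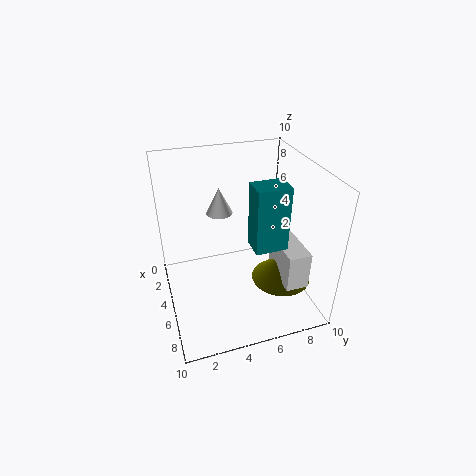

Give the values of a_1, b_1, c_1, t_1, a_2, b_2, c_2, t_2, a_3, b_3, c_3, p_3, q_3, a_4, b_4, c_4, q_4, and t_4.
a_1 = 2; b_1 = 4.5; c_1 = 5.5; t_1 = 2; a_2 = 7; b_2 = 7.5; c_2 = 2.5; t_2 = 2; a_3 = 6; b_3 = 7; c_3 = 3; p_3 = 3; q_3 = 1.5; a_4 = 7; b_4 = 5; c_4 = 6; q_4 = 2; t_4 = 4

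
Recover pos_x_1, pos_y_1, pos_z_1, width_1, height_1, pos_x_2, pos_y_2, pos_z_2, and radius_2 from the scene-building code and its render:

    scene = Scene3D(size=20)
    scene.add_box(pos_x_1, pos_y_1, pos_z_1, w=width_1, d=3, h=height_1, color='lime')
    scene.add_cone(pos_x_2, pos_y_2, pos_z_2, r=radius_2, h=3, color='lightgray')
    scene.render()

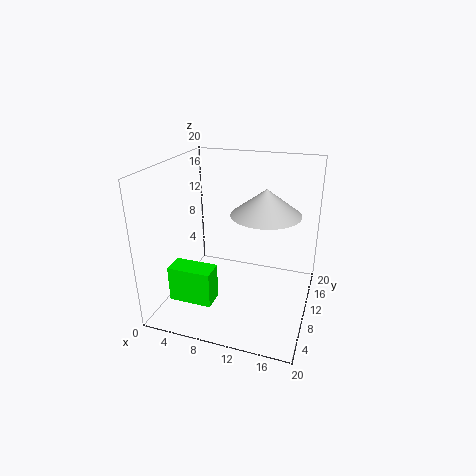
pos_x_1 = 2, pos_y_1 = 4, pos_z_1 = 2, width_1 = 6, height_1 = 5, pos_x_2 = 15, pos_y_2 = 5, pos_z_2 = 16, radius_2 = 4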